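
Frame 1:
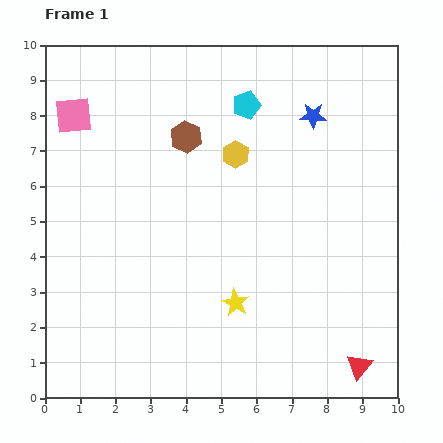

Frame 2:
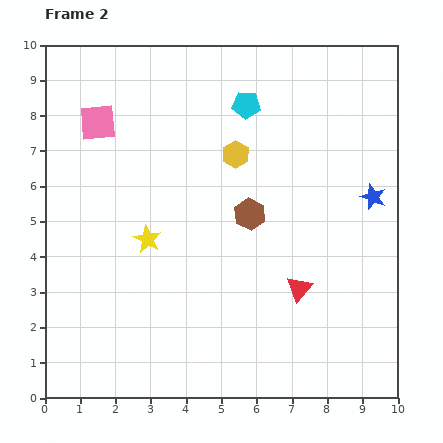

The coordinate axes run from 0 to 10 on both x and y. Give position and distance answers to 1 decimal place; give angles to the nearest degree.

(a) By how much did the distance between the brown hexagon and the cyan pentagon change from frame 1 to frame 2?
+1.2

Distance in frame 1: 1.9. Distance in frame 2: 3.1.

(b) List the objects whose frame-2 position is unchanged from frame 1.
the cyan pentagon, the yellow hexagon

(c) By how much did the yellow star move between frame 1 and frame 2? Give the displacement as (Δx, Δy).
(-2.5, 1.8)

The yellow star was at (5.4, 2.7) in frame 1 and (2.9, 4.5) in frame 2.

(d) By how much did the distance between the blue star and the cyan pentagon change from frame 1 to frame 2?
+2.5

Distance in frame 1: 1.9. Distance in frame 2: 4.4.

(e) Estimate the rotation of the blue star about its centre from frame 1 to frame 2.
20° clockwise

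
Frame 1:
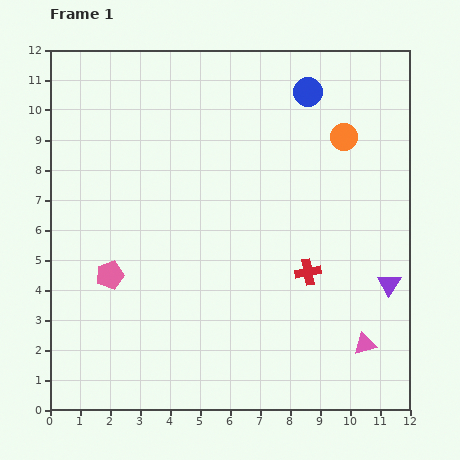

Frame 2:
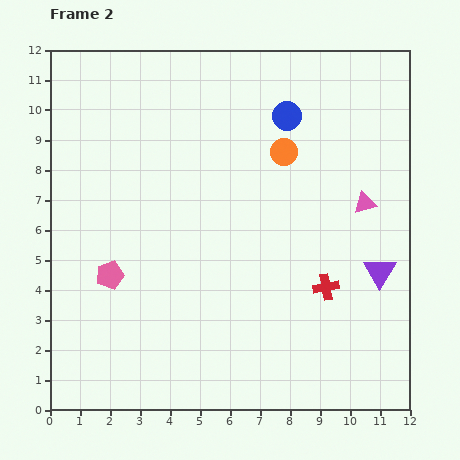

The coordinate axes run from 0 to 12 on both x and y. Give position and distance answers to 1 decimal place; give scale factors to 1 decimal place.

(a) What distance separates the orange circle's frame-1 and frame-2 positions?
2.1

The orange circle moved from (9.8, 9.1) to (7.8, 8.6), a distance of √(2.0² + 0.5²) ≈ 2.1.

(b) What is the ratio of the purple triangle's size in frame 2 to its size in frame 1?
1.4×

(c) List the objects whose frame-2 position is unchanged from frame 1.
the pink pentagon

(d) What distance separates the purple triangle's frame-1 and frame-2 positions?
0.5

The purple triangle moved from (11.3, 4.2) to (11.0, 4.6), a distance of √(0.3² + 0.4²) ≈ 0.5.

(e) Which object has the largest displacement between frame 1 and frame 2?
the pink triangle

(moved 4.7; next 2.1)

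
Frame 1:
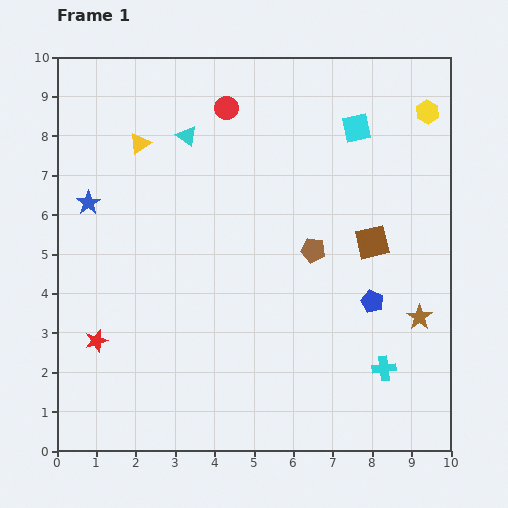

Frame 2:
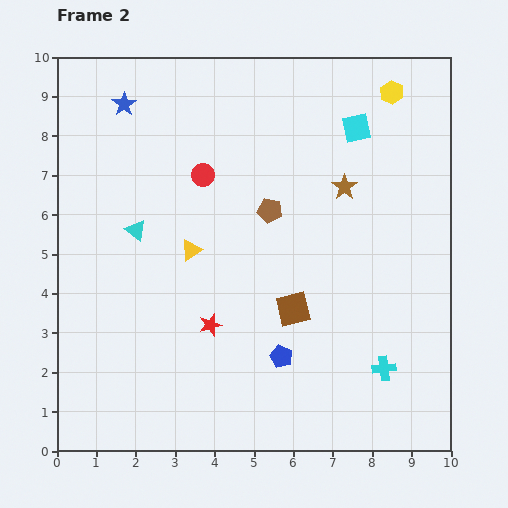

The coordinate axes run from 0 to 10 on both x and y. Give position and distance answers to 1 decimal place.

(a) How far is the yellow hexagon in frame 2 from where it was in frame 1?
1.0

The yellow hexagon moved from (9.4, 8.6) to (8.5, 9.1), a distance of √(0.9² + 0.5²) ≈ 1.0.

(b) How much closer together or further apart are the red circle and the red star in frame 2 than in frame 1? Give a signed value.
-3.0

Distance in frame 1: 6.8. Distance in frame 2: 3.8.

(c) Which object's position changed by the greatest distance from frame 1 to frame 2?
the brown star

(moved 3.8; next 3.0)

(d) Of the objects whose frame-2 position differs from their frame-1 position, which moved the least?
the yellow hexagon

(moved 1.0)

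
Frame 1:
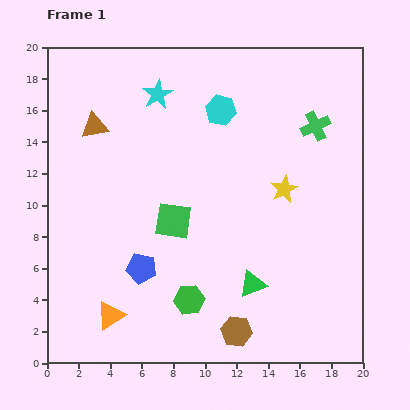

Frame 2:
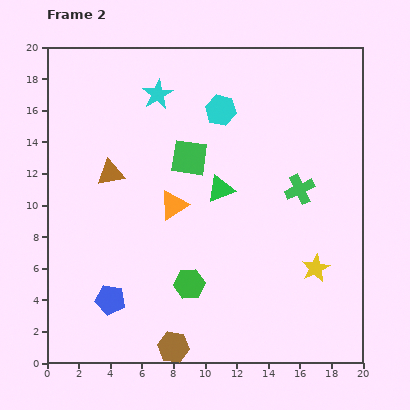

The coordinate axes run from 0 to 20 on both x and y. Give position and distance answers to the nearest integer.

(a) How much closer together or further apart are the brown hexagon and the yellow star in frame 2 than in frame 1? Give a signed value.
+1

Distance in frame 1: 9. Distance in frame 2: 10.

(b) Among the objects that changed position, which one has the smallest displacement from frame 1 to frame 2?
the green hexagon

(moved 1)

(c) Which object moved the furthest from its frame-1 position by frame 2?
the orange triangle

(moved 8; next 6)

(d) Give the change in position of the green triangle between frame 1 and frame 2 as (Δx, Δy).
(-2, 6)

The green triangle was at (13, 5) in frame 1 and (11, 11) in frame 2.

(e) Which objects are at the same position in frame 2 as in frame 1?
the cyan hexagon, the cyan star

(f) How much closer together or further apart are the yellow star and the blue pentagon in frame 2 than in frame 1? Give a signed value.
+3

Distance in frame 1: 10. Distance in frame 2: 13.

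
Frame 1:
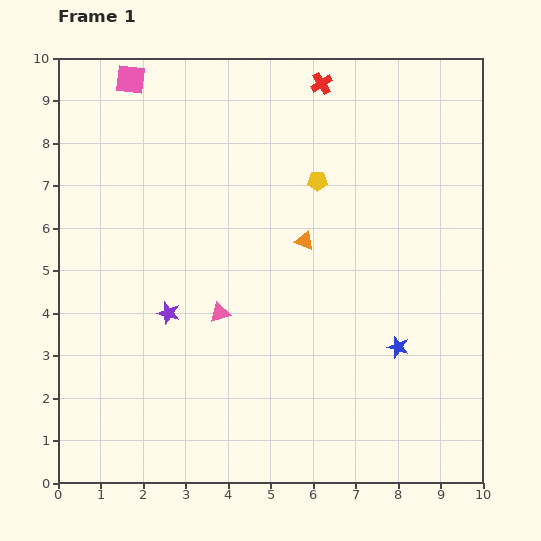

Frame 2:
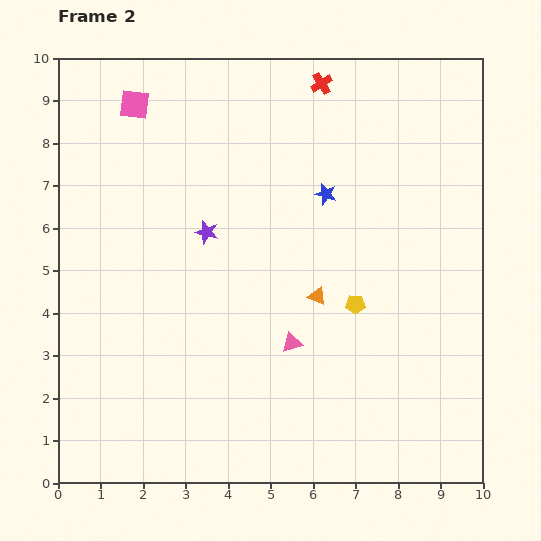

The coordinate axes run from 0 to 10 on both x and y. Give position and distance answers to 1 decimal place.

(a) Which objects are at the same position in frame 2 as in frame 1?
the red cross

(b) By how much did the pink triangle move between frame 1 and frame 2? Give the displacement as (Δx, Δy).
(1.7, -0.7)

The pink triangle was at (3.8, 4.0) in frame 1 and (5.5, 3.3) in frame 2.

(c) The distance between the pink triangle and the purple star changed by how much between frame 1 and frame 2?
+2.1

Distance in frame 1: 1.2. Distance in frame 2: 3.3.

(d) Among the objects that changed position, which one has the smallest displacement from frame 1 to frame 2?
the pink square

(moved 0.6)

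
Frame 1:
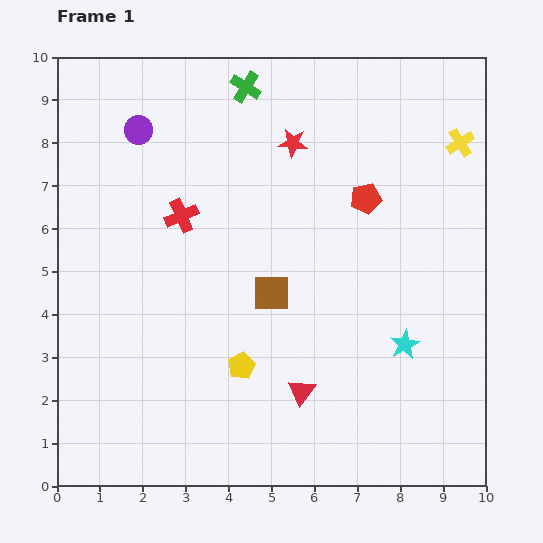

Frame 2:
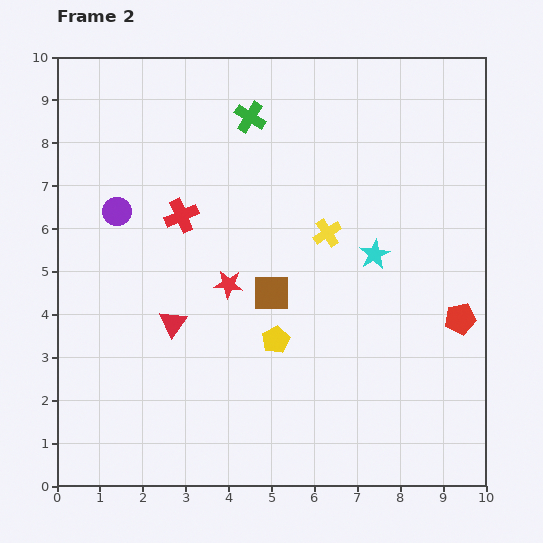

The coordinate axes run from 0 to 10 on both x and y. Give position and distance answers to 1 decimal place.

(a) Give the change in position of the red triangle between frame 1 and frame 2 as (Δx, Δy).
(-3.0, 1.6)

The red triangle was at (5.7, 2.2) in frame 1 and (2.7, 3.8) in frame 2.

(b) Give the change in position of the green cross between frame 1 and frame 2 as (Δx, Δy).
(0.1, -0.7)

The green cross was at (4.4, 9.3) in frame 1 and (4.5, 8.6) in frame 2.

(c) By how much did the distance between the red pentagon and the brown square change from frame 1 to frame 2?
+1.3

Distance in frame 1: 3.1. Distance in frame 2: 4.4.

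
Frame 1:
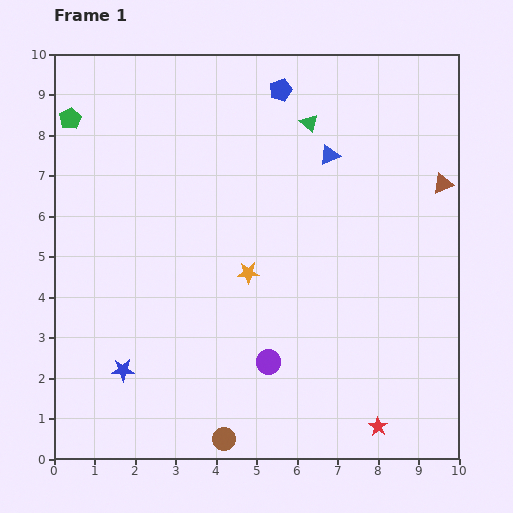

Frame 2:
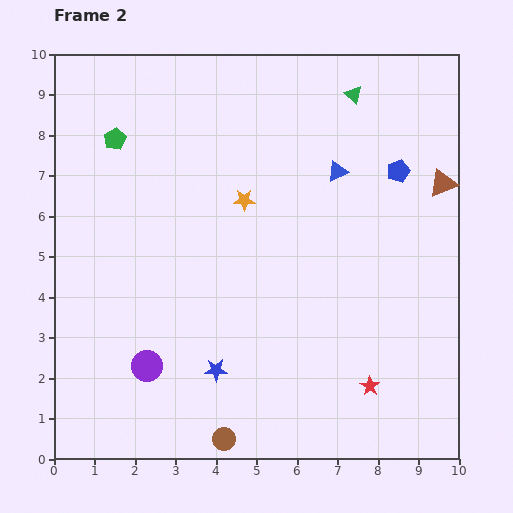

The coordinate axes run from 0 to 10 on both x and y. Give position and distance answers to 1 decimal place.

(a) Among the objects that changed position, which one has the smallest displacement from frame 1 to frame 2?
the blue triangle

(moved 0.4)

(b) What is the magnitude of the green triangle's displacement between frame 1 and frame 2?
1.3

The green triangle moved from (6.3, 8.3) to (7.4, 9.0), a distance of √(1.1² + 0.7²) ≈ 1.3.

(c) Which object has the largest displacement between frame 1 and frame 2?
the blue pentagon

(moved 3.5; next 3.0)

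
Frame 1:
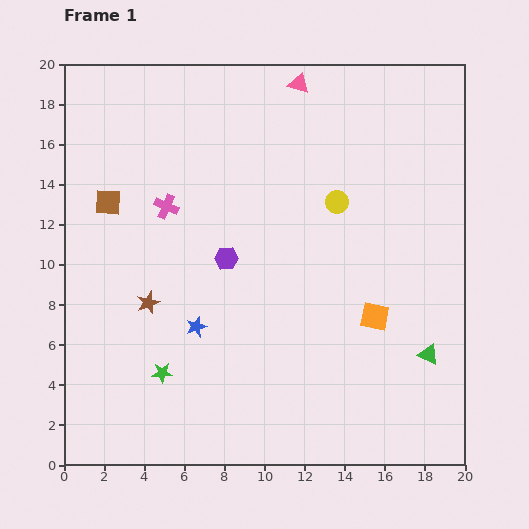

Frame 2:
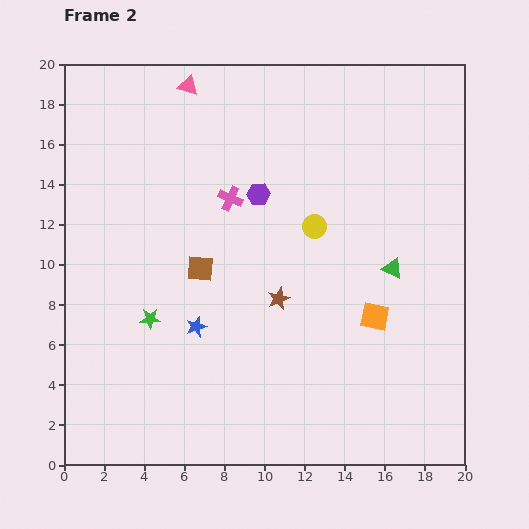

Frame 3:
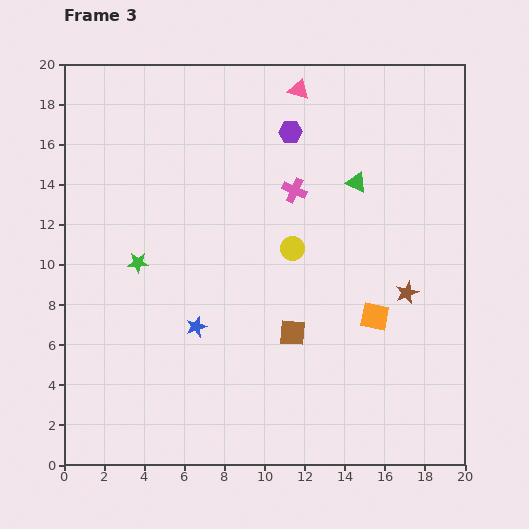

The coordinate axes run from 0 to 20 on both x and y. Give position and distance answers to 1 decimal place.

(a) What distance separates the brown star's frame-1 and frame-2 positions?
6.5

The brown star moved from (4.2, 8.1) to (10.7, 8.3), a distance of √(6.5² + 0.2²) ≈ 6.5.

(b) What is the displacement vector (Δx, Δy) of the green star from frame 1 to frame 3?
(-1.2, 5.5)

The green star was at (4.9, 4.6) in frame 1 and (3.7, 10.1) in frame 3.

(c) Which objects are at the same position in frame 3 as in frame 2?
the orange square, the blue star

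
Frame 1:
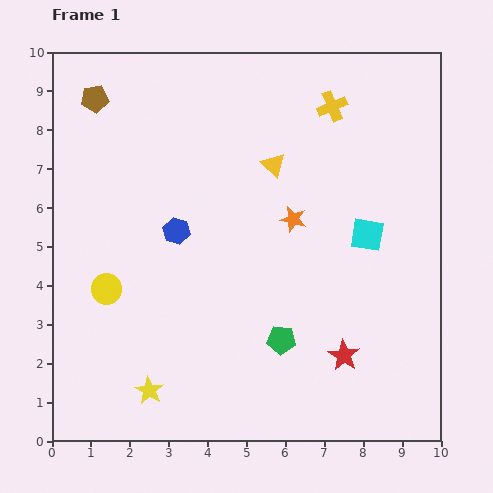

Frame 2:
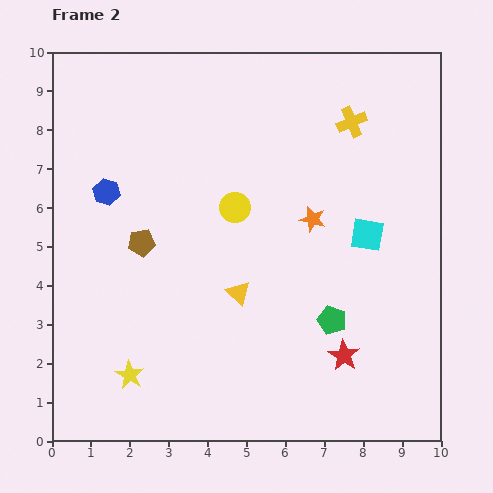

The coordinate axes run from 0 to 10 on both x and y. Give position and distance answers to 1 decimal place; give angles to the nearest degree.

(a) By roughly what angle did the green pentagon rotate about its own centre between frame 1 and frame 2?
16° clockwise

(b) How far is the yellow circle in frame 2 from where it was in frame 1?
3.9

The yellow circle moved from (1.4, 3.9) to (4.7, 6.0), a distance of √(3.3² + 2.1²) ≈ 3.9.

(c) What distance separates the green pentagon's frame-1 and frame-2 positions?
1.4

The green pentagon moved from (5.9, 2.6) to (7.2, 3.1), a distance of √(1.3² + 0.5²) ≈ 1.4.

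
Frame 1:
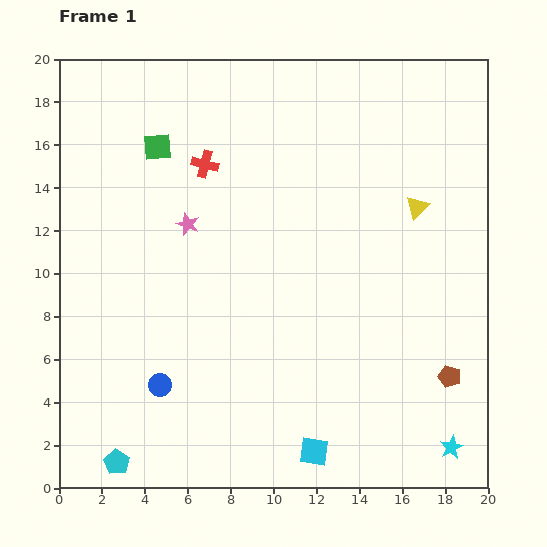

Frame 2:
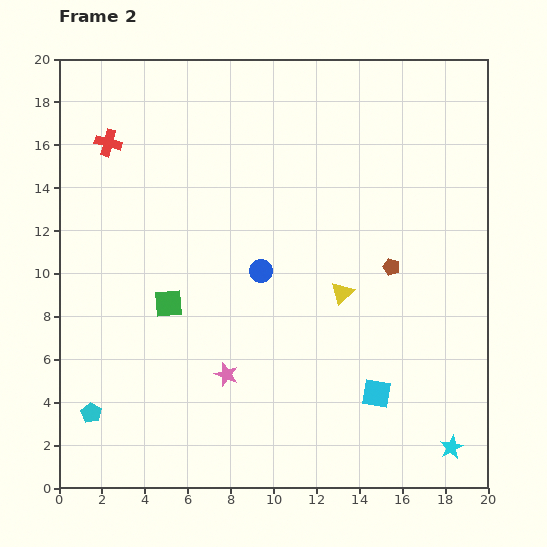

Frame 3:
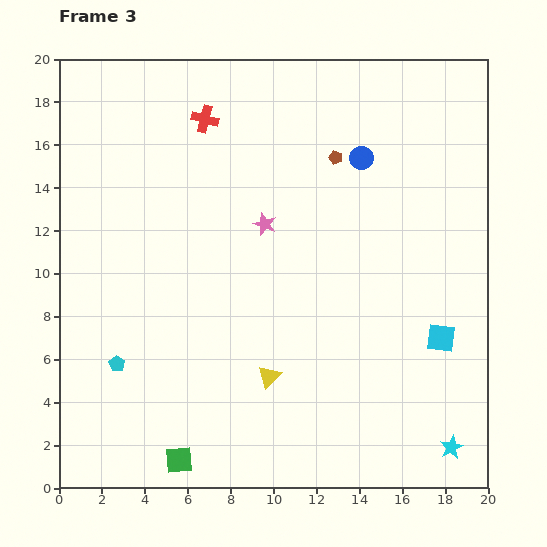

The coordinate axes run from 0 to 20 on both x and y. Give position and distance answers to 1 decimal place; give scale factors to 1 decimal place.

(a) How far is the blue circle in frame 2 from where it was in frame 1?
7.1

The blue circle moved from (4.7, 4.8) to (9.4, 10.1), a distance of √(4.7² + 5.3²) ≈ 7.1.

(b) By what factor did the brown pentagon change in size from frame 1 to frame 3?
0.6×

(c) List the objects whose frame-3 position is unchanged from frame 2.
the cyan star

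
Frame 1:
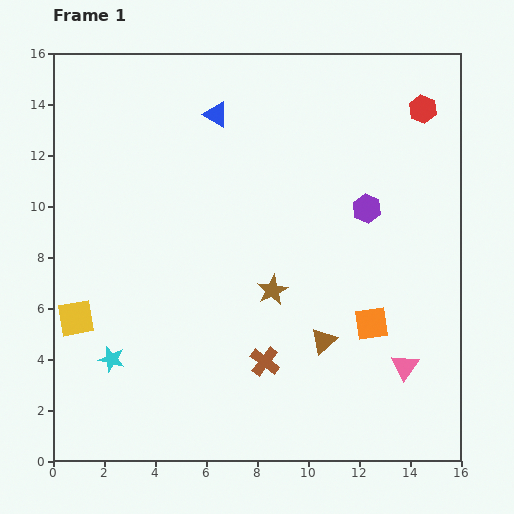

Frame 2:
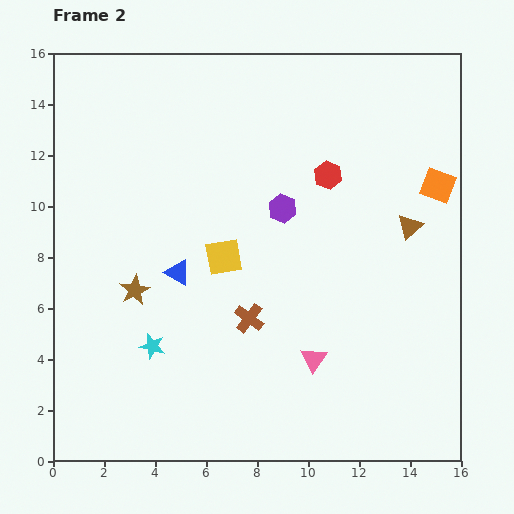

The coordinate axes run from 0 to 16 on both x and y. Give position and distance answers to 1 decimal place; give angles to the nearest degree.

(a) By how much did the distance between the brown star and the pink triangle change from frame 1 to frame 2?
+1.5

Distance in frame 1: 6.0. Distance in frame 2: 7.5.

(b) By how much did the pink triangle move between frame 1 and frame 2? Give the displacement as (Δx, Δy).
(-3.6, 0.3)

The pink triangle was at (13.8, 3.7) in frame 1 and (10.2, 4.0) in frame 2.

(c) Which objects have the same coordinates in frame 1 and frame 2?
none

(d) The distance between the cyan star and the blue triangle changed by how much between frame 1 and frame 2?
-7.3

Distance in frame 1: 10.4. Distance in frame 2: 3.1.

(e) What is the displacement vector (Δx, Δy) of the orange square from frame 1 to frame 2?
(2.6, 5.4)

The orange square was at (12.5, 5.4) in frame 1 and (15.1, 10.8) in frame 2.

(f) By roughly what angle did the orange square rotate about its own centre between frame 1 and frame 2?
30° clockwise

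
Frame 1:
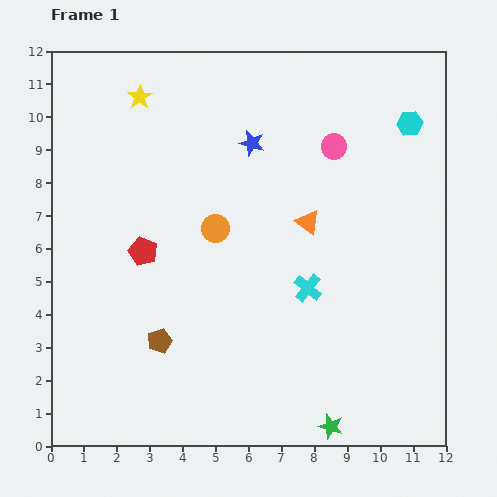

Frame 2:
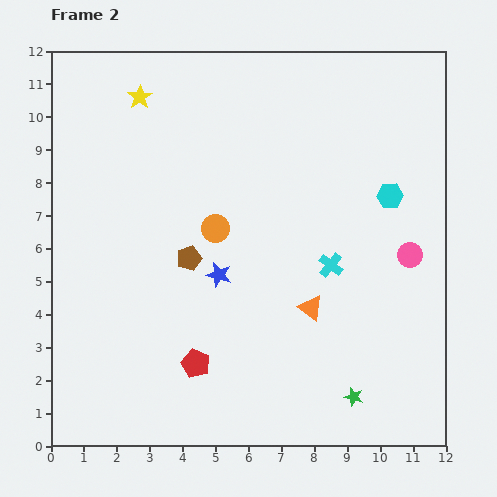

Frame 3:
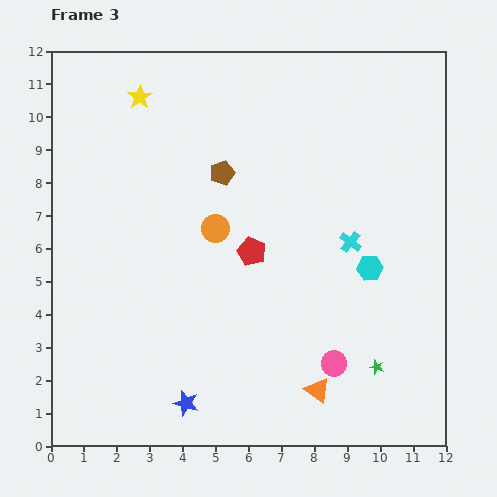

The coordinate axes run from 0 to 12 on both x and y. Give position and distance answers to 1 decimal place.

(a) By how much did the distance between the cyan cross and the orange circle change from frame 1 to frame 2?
+0.4

Distance in frame 1: 3.3. Distance in frame 2: 3.7.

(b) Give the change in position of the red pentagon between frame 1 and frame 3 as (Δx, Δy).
(3.3, 0.0)

The red pentagon was at (2.8, 5.9) in frame 1 and (6.1, 5.9) in frame 3.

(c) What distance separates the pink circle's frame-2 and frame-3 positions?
4.0

The pink circle moved from (10.9, 5.8) to (8.6, 2.5), a distance of √(2.3² + 3.3²) ≈ 4.0.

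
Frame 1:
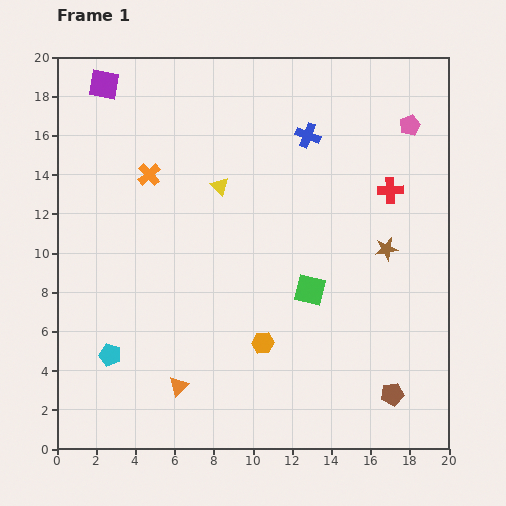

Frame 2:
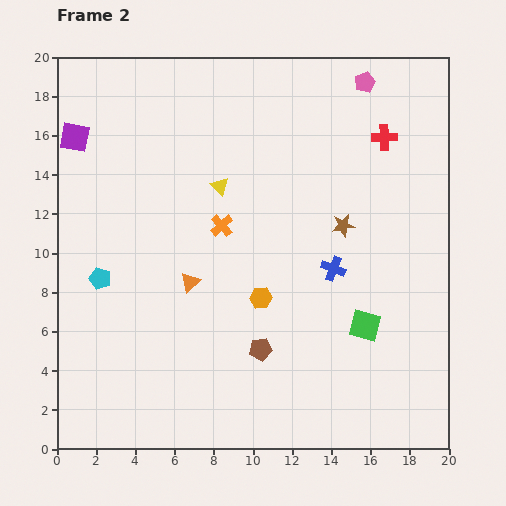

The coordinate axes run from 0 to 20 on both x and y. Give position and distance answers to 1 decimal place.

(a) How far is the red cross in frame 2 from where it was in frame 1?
2.7

The red cross moved from (17.0, 13.2) to (16.7, 15.9), a distance of √(0.3² + 2.7²) ≈ 2.7.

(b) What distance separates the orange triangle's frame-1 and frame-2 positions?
5.3

The orange triangle moved from (6.2, 3.2) to (6.8, 8.5), a distance of √(0.6² + 5.3²) ≈ 5.3.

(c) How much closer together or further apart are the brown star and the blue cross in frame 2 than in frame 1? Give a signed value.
-4.7

Distance in frame 1: 7.0. Distance in frame 2: 2.3.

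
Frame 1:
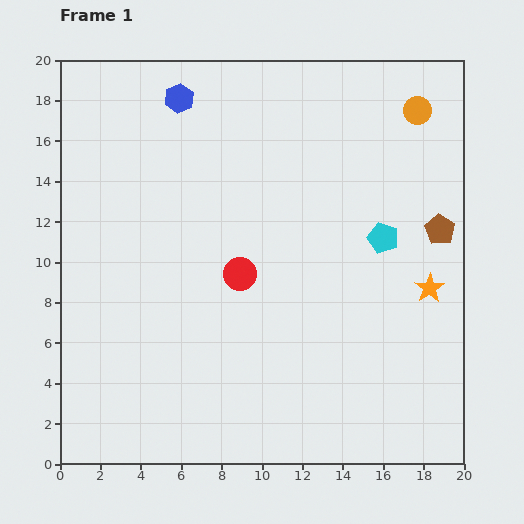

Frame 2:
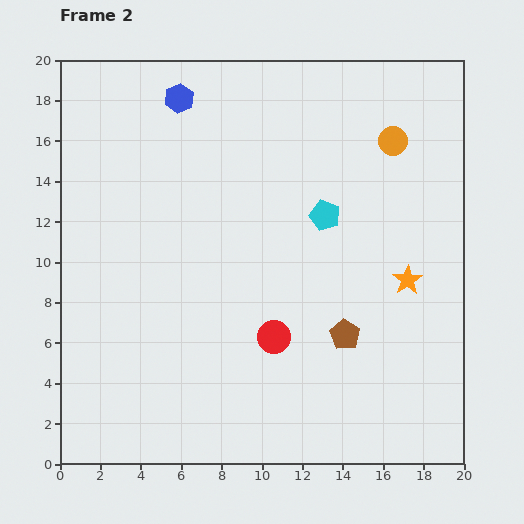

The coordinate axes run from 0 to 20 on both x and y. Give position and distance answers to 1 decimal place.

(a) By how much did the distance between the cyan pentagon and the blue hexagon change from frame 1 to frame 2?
-3.0

Distance in frame 1: 12.2. Distance in frame 2: 9.2.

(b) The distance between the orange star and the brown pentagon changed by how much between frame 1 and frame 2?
+1.2

Distance in frame 1: 2.9. Distance in frame 2: 4.1.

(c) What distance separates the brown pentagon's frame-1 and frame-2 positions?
7.0

The brown pentagon moved from (18.8, 11.6) to (14.1, 6.4), a distance of √(4.7² + 5.2²) ≈ 7.0.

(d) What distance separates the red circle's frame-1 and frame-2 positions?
3.5

The red circle moved from (8.9, 9.4) to (10.6, 6.3), a distance of √(1.7² + 3.1²) ≈ 3.5.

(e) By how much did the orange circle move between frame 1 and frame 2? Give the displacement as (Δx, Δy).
(-1.2, -1.5)

The orange circle was at (17.7, 17.5) in frame 1 and (16.5, 16.0) in frame 2.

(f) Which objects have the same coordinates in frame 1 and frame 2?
the blue hexagon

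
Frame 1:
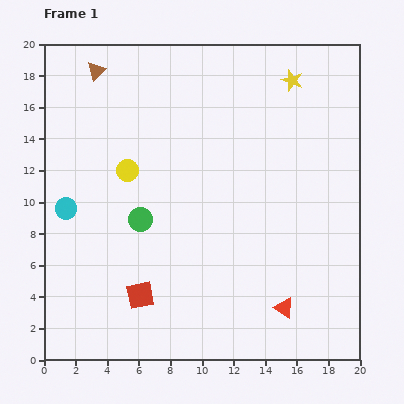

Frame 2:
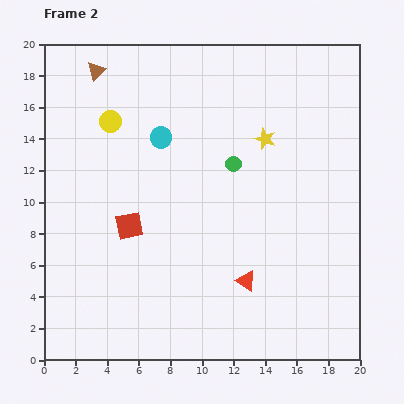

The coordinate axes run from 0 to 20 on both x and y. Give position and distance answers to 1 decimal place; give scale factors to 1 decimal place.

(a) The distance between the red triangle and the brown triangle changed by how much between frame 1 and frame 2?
-2.8

Distance in frame 1: 19.1. Distance in frame 2: 16.3.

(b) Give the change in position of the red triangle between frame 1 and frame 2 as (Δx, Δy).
(-2.4, 1.7)

The red triangle was at (15.2, 3.3) in frame 1 and (12.8, 5.0) in frame 2.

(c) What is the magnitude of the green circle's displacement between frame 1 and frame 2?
6.9

The green circle moved from (6.1, 8.9) to (12.0, 12.4), a distance of √(5.9² + 3.5²) ≈ 6.9.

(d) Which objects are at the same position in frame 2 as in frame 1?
the brown triangle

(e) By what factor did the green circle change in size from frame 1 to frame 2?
0.6×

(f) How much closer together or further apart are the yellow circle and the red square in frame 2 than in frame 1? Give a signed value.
-1.2

Distance in frame 1: 7.9. Distance in frame 2: 6.7.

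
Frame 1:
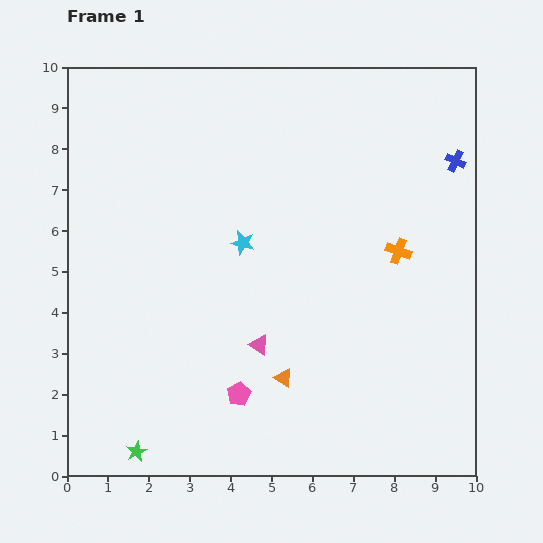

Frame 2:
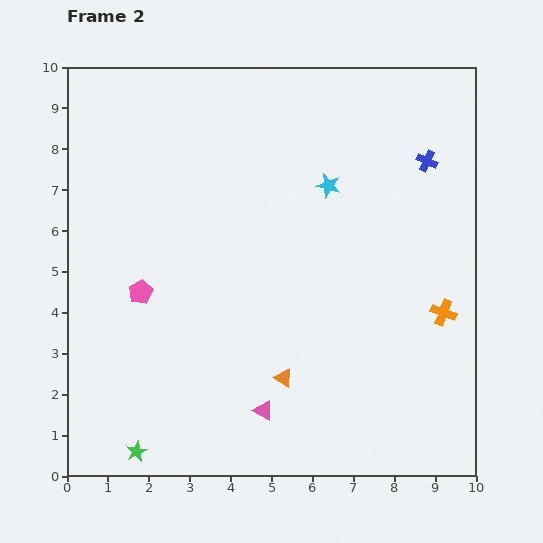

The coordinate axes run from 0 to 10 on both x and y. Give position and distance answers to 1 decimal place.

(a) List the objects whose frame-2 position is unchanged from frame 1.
the green star, the orange triangle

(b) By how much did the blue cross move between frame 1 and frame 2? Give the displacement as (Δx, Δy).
(-0.7, 0.0)

The blue cross was at (9.5, 7.7) in frame 1 and (8.8, 7.7) in frame 2.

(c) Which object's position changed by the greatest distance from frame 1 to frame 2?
the pink pentagon

(moved 3.5; next 2.5)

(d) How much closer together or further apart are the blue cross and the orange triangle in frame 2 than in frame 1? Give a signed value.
-0.4

Distance in frame 1: 6.8. Distance in frame 2: 6.4.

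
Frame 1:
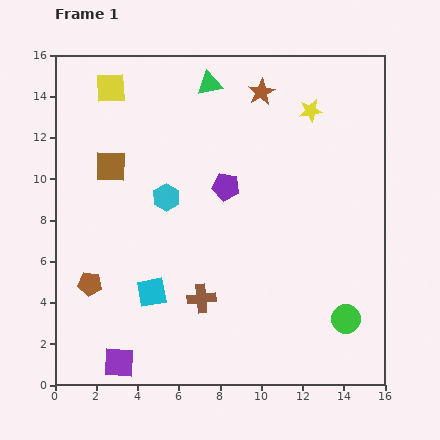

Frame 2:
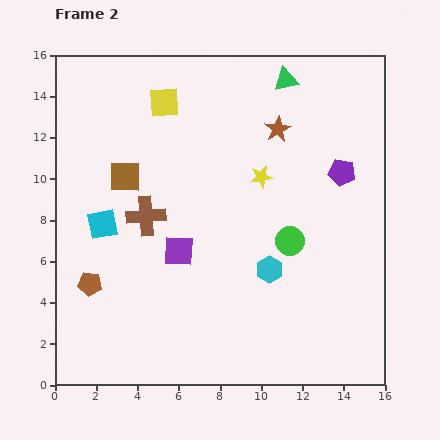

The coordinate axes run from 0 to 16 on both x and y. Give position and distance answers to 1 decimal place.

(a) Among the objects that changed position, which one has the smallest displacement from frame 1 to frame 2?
the brown square

(moved 0.9)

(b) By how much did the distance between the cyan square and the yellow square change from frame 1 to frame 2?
-3.5

Distance in frame 1: 10.1. Distance in frame 2: 6.6.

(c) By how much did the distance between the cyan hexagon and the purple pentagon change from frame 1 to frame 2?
+3.0

Distance in frame 1: 2.9. Distance in frame 2: 5.9.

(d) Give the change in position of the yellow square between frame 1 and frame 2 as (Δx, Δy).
(2.6, -0.7)

The yellow square was at (2.7, 14.4) in frame 1 and (5.3, 13.7) in frame 2.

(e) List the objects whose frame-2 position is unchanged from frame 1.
the brown pentagon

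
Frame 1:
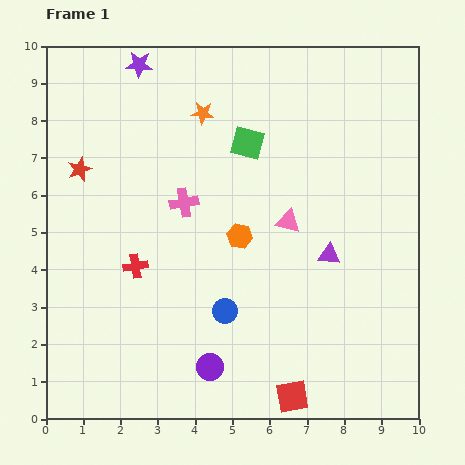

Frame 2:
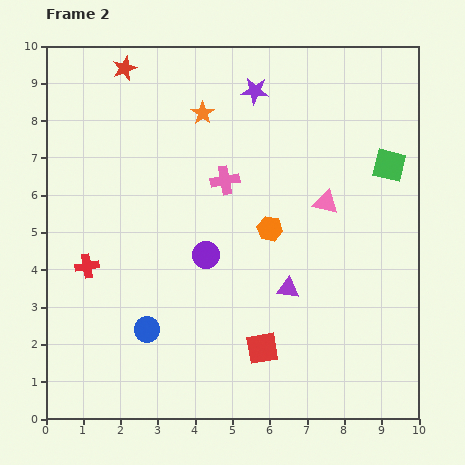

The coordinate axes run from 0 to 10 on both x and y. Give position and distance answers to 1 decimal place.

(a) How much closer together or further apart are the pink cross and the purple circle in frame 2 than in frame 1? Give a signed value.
-2.4

Distance in frame 1: 4.5. Distance in frame 2: 2.1.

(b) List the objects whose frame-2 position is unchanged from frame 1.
the orange star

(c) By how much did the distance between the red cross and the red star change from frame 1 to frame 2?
+2.4

Distance in frame 1: 3.0. Distance in frame 2: 5.4.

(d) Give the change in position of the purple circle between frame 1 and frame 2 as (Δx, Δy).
(-0.1, 3.0)

The purple circle was at (4.4, 1.4) in frame 1 and (4.3, 4.4) in frame 2.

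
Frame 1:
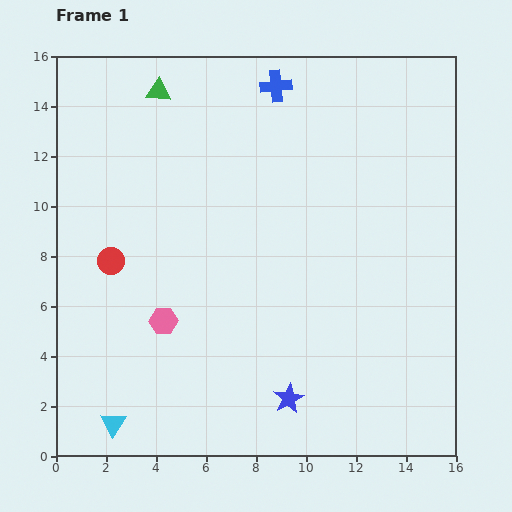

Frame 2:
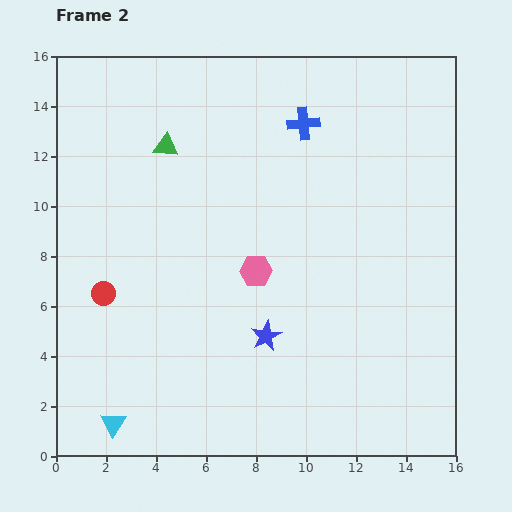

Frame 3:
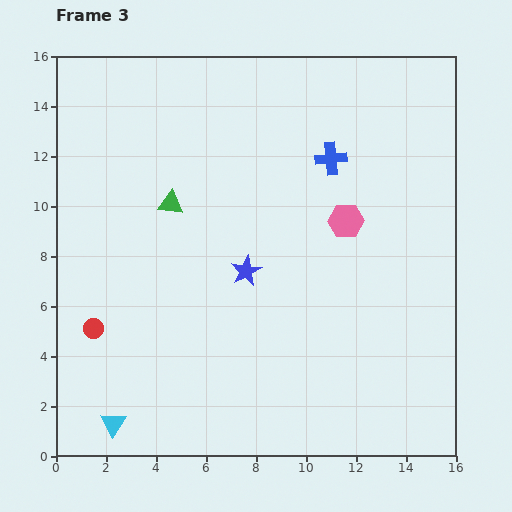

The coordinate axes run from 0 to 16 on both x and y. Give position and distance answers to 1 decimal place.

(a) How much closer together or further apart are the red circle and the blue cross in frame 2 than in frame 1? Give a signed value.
+0.9

Distance in frame 1: 9.6. Distance in frame 2: 10.5.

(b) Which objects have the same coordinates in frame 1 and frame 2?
the cyan triangle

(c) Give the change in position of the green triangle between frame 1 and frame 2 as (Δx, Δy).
(0.3, -2.2)

The green triangle was at (4.1, 14.6) in frame 1 and (4.4, 12.4) in frame 2.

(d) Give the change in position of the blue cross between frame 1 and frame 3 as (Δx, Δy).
(2.2, -2.9)

The blue cross was at (8.8, 14.8) in frame 1 and (11.0, 11.9) in frame 3.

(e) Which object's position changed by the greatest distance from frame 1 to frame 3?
the pink hexagon

(moved 8.3; next 5.4)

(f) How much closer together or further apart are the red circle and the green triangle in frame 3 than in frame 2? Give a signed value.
-0.5

Distance in frame 2: 6.4. Distance in frame 3: 5.9.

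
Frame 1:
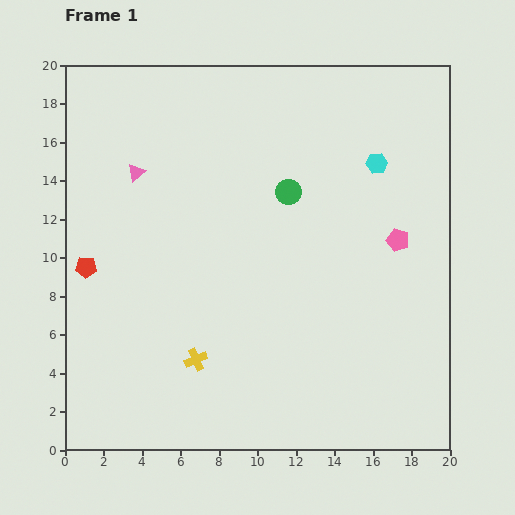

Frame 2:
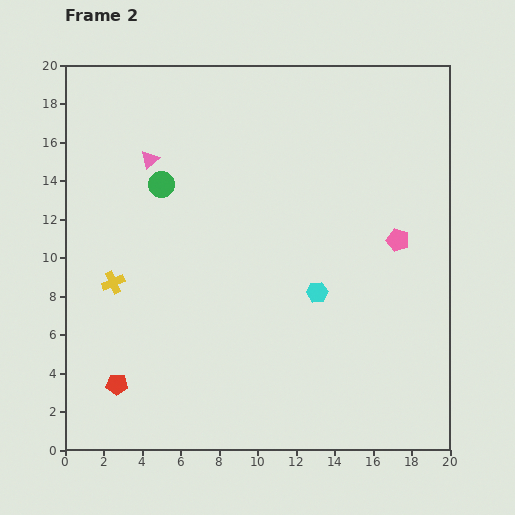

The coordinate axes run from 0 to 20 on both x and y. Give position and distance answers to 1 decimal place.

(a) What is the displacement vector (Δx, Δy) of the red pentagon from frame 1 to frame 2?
(1.6, -6.1)

The red pentagon was at (1.1, 9.5) in frame 1 and (2.7, 3.4) in frame 2.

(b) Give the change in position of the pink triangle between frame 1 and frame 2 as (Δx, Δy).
(0.7, 0.7)

The pink triangle was at (3.7, 14.4) in frame 1 and (4.4, 15.1) in frame 2.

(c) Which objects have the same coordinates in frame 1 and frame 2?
the pink pentagon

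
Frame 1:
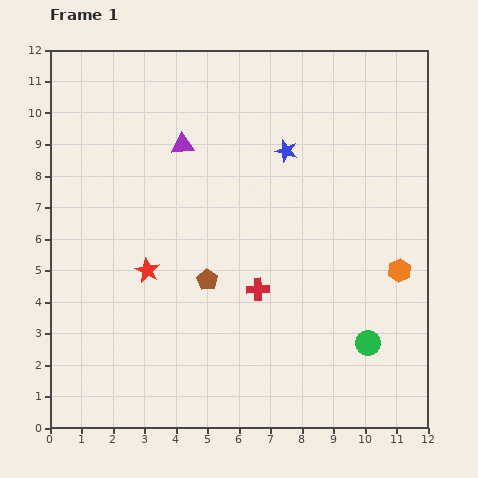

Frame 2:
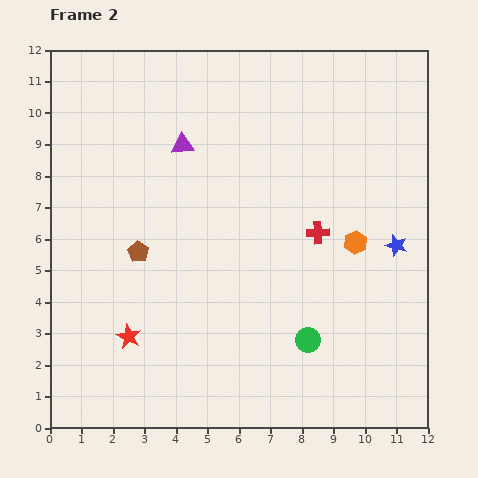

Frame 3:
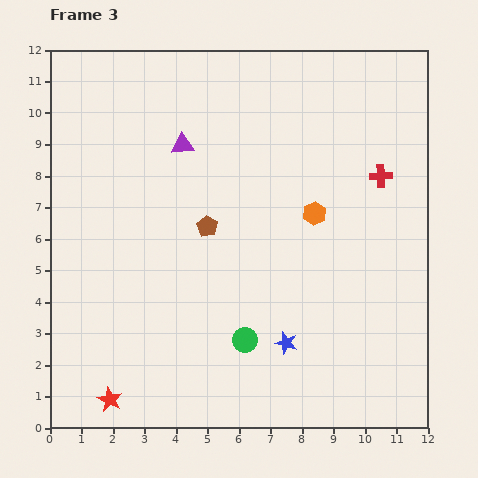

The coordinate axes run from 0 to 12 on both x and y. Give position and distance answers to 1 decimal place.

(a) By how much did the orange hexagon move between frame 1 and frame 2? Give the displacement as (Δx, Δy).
(-1.4, 0.9)

The orange hexagon was at (11.1, 5.0) in frame 1 and (9.7, 5.9) in frame 2.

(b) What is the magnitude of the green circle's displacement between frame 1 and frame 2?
1.9

The green circle moved from (10.1, 2.7) to (8.2, 2.8), a distance of √(1.9² + 0.1²) ≈ 1.9.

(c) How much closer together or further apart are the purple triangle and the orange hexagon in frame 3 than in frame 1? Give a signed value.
-3.3

Distance in frame 1: 8.0. Distance in frame 3: 4.7.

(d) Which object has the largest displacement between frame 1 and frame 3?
the blue star

(moved 6.1; next 5.3)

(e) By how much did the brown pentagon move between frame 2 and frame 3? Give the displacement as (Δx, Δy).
(2.2, 0.8)

The brown pentagon was at (2.8, 5.6) in frame 2 and (5.0, 6.4) in frame 3.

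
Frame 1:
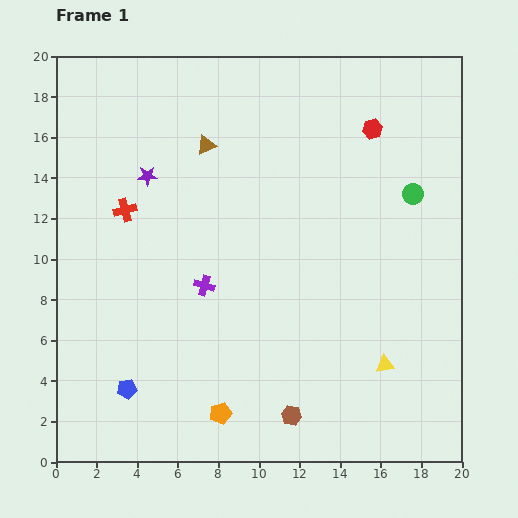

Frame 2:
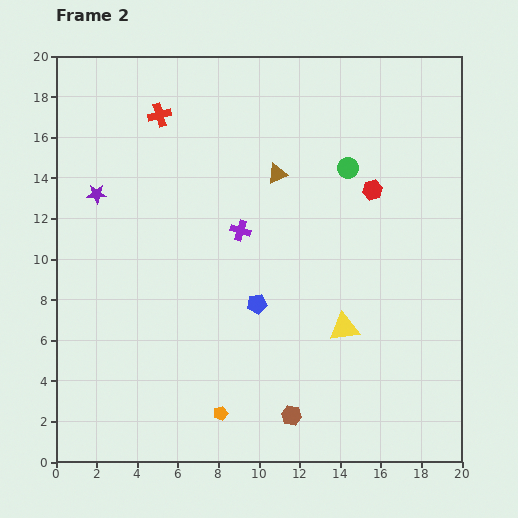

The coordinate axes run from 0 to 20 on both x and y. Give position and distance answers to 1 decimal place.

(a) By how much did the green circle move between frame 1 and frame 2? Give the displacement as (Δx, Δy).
(-3.2, 1.3)

The green circle was at (17.6, 13.2) in frame 1 and (14.4, 14.5) in frame 2.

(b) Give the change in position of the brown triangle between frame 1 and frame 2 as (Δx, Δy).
(3.5, -1.4)

The brown triangle was at (7.4, 15.6) in frame 1 and (10.9, 14.2) in frame 2.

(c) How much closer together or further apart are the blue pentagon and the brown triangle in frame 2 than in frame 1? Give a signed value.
-6.1

Distance in frame 1: 12.6. Distance in frame 2: 6.5.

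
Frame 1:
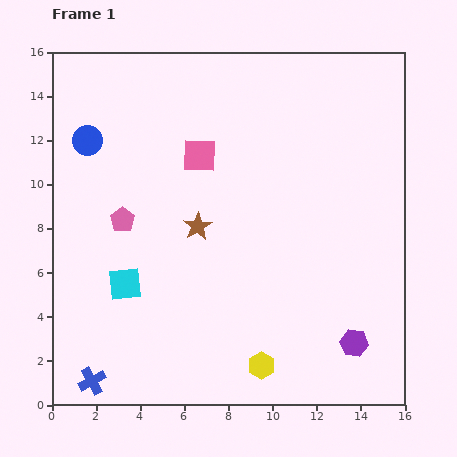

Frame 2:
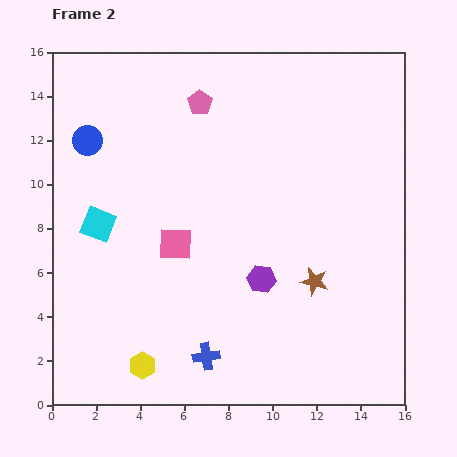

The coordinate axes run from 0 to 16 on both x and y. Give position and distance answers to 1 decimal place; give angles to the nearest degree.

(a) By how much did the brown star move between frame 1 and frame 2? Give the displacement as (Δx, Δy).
(5.3, -2.5)

The brown star was at (6.6, 8.1) in frame 1 and (11.9, 5.6) in frame 2.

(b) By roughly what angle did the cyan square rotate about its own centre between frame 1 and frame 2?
28° clockwise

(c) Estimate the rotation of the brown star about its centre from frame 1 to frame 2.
29° counter-clockwise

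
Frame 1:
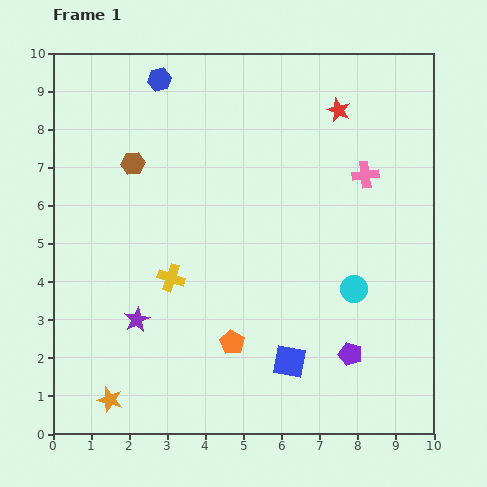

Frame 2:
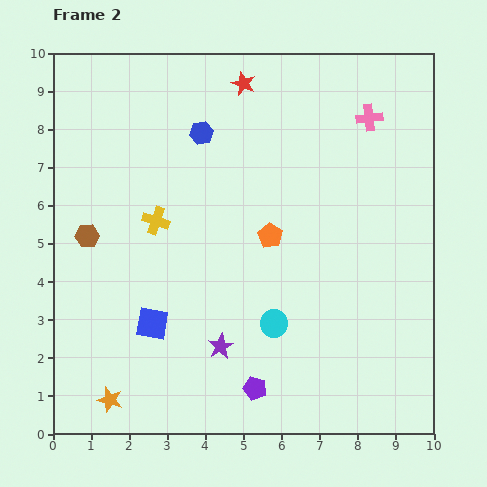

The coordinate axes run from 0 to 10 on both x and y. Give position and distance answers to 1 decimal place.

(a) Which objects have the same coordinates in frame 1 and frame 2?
the orange star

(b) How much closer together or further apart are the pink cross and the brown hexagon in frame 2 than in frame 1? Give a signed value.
+1.9

Distance in frame 1: 6.1. Distance in frame 2: 8.0.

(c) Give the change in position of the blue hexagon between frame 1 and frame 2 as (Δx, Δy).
(1.1, -1.4)

The blue hexagon was at (2.8, 9.3) in frame 1 and (3.9, 7.9) in frame 2.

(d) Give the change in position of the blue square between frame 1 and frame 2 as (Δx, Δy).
(-3.6, 1.0)

The blue square was at (6.2, 1.9) in frame 1 and (2.6, 2.9) in frame 2.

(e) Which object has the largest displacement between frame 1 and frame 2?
the blue square

(moved 3.7; next 3.0)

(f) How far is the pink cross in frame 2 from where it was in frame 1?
1.5

The pink cross moved from (8.2, 6.8) to (8.3, 8.3), a distance of √(0.1² + 1.5²) ≈ 1.5.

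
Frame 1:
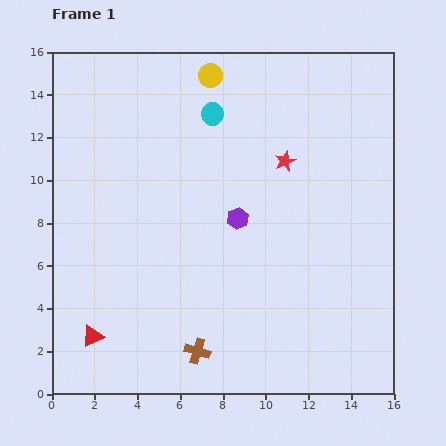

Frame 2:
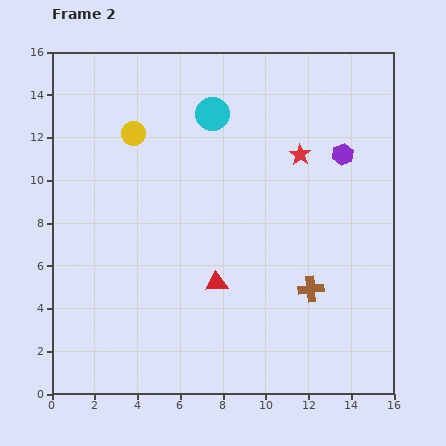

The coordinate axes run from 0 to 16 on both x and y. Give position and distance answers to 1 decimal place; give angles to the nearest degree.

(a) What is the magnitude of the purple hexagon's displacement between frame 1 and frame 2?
5.7

The purple hexagon moved from (8.7, 8.2) to (13.6, 11.2), a distance of √(4.9² + 3.0²) ≈ 5.7.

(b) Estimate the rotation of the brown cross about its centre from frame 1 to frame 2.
23° counter-clockwise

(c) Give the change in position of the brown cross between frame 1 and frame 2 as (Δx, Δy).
(5.3, 2.9)

The brown cross was at (6.8, 2.0) in frame 1 and (12.1, 4.9) in frame 2.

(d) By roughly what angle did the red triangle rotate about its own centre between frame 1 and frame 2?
23° clockwise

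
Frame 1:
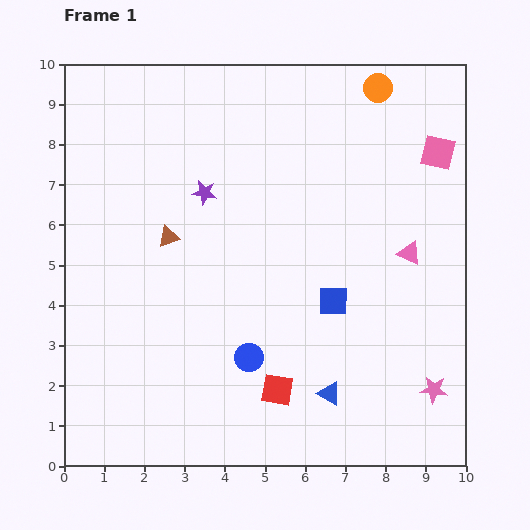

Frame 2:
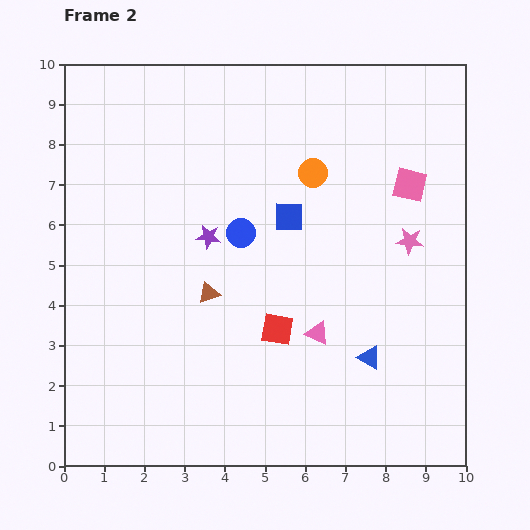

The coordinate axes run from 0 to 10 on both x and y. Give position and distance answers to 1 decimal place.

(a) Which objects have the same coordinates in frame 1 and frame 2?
none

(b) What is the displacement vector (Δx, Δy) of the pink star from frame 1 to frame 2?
(-0.6, 3.7)

The pink star was at (9.2, 1.9) in frame 1 and (8.6, 5.6) in frame 2.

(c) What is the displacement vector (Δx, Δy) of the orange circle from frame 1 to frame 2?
(-1.6, -2.1)

The orange circle was at (7.8, 9.4) in frame 1 and (6.2, 7.3) in frame 2.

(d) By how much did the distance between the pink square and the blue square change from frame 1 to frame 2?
-1.4

Distance in frame 1: 4.5. Distance in frame 2: 3.1.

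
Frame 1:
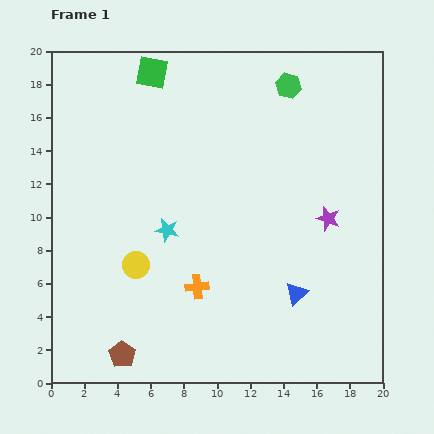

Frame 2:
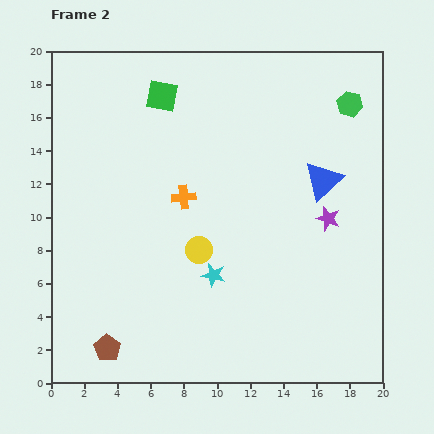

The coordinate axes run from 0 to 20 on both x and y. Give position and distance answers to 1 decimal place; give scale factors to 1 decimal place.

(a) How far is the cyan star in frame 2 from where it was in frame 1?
3.9

The cyan star moved from (7.0, 9.2) to (9.8, 6.5), a distance of √(2.8² + 2.7²) ≈ 3.9.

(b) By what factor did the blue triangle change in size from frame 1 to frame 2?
1.7×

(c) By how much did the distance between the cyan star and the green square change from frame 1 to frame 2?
+1.7

Distance in frame 1: 9.5. Distance in frame 2: 11.2.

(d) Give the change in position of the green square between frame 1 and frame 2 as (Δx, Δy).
(0.6, -1.4)

The green square was at (6.1, 18.7) in frame 1 and (6.7, 17.3) in frame 2.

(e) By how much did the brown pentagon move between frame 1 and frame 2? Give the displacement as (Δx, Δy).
(-0.9, 0.4)

The brown pentagon was at (4.3, 1.7) in frame 1 and (3.4, 2.1) in frame 2.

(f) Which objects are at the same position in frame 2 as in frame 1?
the purple star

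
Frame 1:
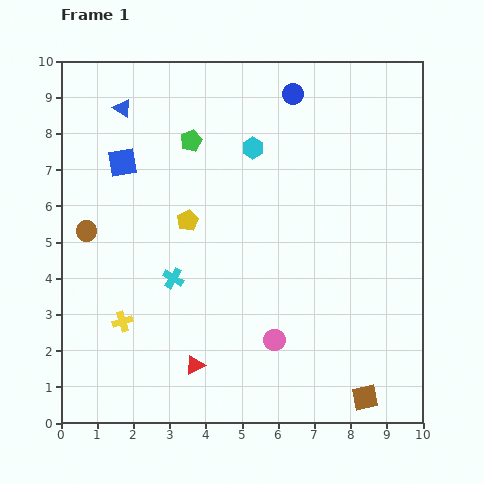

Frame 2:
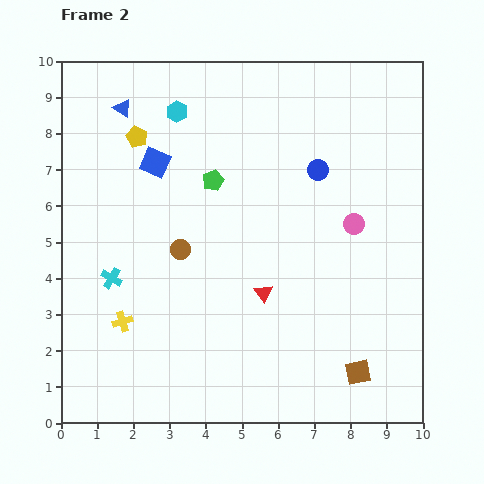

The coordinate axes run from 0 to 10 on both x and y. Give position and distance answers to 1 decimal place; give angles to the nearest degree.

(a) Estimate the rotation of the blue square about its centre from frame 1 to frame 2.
33° clockwise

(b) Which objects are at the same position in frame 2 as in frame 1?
the yellow cross, the blue triangle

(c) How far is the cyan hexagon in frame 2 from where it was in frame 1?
2.3

The cyan hexagon moved from (5.3, 7.6) to (3.2, 8.6), a distance of √(2.1² + 1.0²) ≈ 2.3.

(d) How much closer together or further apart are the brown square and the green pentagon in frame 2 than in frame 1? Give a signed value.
-2.0

Distance in frame 1: 8.6. Distance in frame 2: 6.6.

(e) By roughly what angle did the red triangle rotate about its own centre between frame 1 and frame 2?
40° counter-clockwise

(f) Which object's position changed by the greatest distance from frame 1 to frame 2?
the pink circle

(moved 3.9; next 2.8)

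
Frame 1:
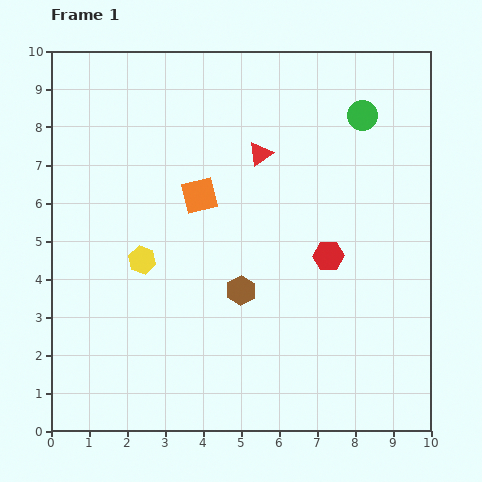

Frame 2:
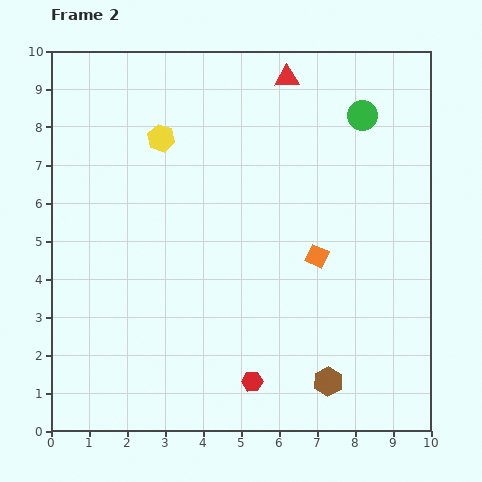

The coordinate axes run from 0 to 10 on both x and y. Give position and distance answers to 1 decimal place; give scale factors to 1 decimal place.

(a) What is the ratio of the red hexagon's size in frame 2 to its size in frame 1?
0.7×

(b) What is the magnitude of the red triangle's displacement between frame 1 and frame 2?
2.1

The red triangle moved from (5.5, 7.3) to (6.2, 9.3), a distance of √(0.7² + 2.0²) ≈ 2.1.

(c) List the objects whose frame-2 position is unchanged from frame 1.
the green circle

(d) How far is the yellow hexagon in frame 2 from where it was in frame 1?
3.2

The yellow hexagon moved from (2.4, 4.5) to (2.9, 7.7), a distance of √(0.5² + 3.2²) ≈ 3.2.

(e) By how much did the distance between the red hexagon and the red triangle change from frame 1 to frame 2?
+4.9

Distance in frame 1: 3.2. Distance in frame 2: 8.1.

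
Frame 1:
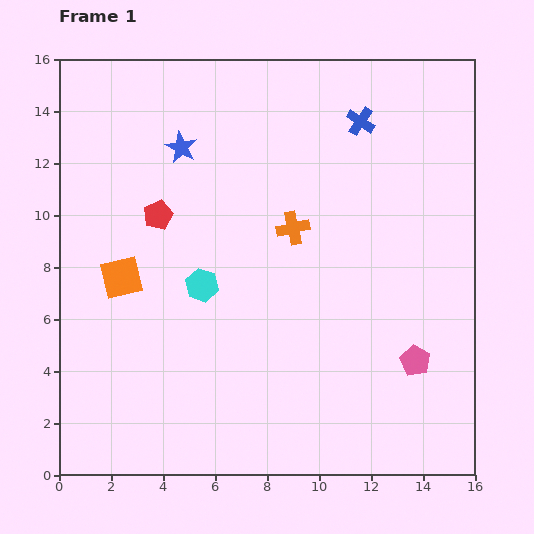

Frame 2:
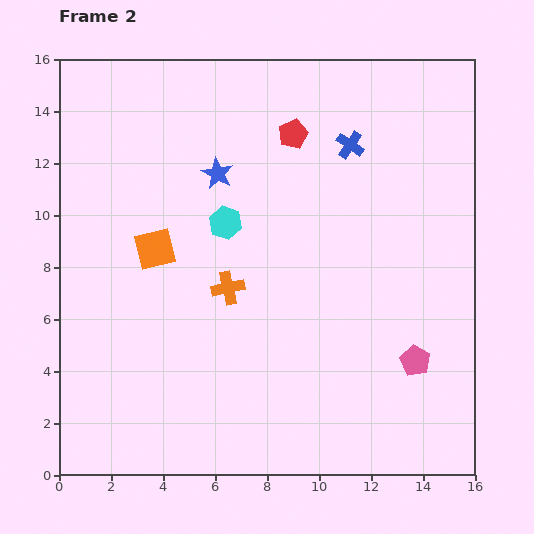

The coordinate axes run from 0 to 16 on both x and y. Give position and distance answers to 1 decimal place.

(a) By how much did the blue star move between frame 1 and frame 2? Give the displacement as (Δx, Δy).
(1.4, -1.0)

The blue star was at (4.7, 12.6) in frame 1 and (6.1, 11.6) in frame 2.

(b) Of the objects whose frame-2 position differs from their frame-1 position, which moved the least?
the blue cross

(moved 1.0)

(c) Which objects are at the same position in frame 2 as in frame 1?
the pink pentagon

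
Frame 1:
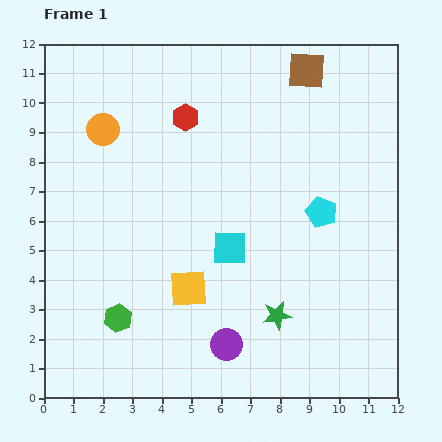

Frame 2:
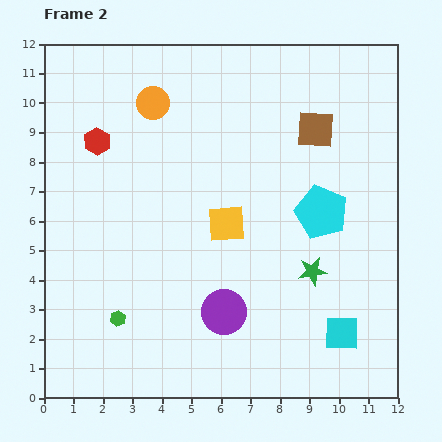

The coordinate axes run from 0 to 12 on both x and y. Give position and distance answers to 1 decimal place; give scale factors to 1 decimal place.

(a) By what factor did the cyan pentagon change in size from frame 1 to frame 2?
1.7×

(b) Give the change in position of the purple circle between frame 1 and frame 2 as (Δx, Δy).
(-0.1, 1.1)

The purple circle was at (6.2, 1.8) in frame 1 and (6.1, 2.9) in frame 2.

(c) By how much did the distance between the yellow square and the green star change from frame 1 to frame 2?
+0.2

Distance in frame 1: 3.1. Distance in frame 2: 3.3.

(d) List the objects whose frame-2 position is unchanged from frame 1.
the cyan pentagon, the green hexagon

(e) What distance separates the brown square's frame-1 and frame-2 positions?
2.0

The brown square moved from (8.9, 11.1) to (9.2, 9.1), a distance of √(0.3² + 2.0²) ≈ 2.0.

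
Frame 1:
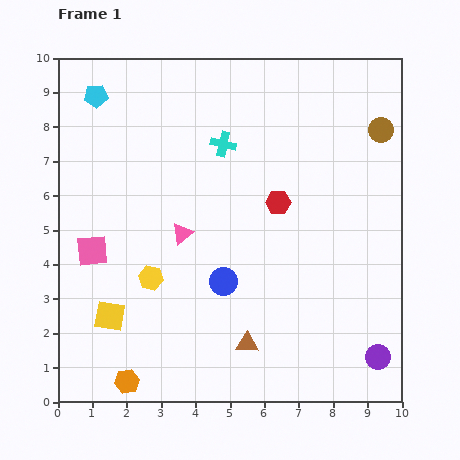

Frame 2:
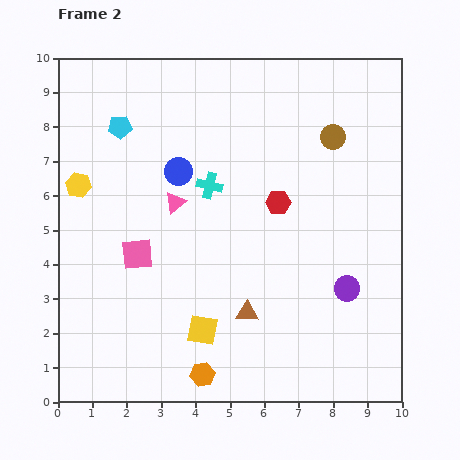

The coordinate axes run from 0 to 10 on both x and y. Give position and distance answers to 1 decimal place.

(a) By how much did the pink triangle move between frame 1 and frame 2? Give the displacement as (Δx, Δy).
(-0.2, 0.9)

The pink triangle was at (3.6, 4.9) in frame 1 and (3.4, 5.8) in frame 2.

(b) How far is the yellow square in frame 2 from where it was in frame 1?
2.7

The yellow square moved from (1.5, 2.5) to (4.2, 2.1), a distance of √(2.7² + 0.4²) ≈ 2.7.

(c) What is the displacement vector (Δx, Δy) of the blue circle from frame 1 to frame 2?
(-1.3, 3.2)

The blue circle was at (4.8, 3.5) in frame 1 and (3.5, 6.7) in frame 2.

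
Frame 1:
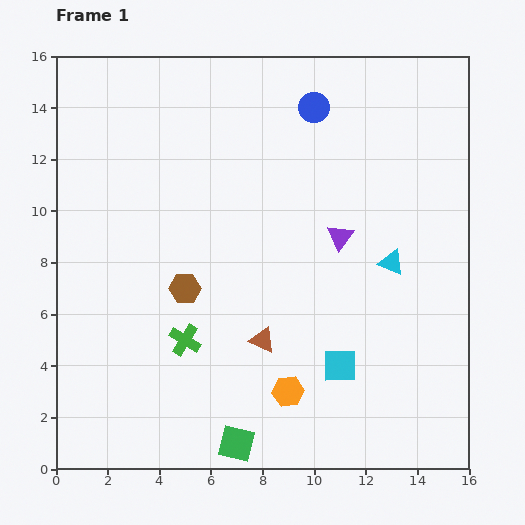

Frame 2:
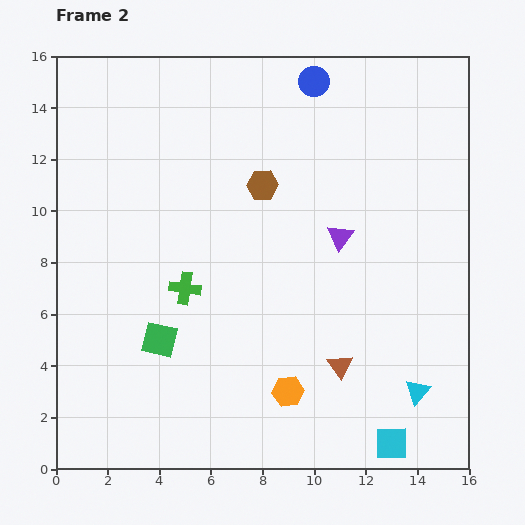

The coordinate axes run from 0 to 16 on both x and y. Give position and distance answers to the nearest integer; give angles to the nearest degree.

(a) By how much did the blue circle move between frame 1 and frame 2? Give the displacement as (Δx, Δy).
(0, 1)

The blue circle was at (10, 14) in frame 1 and (10, 15) in frame 2.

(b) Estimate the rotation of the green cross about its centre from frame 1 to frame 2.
24° counter-clockwise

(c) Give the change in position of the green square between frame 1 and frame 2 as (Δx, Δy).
(-3, 4)

The green square was at (7, 1) in frame 1 and (4, 5) in frame 2.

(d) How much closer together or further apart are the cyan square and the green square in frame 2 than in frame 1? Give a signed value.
+5

Distance in frame 1: 5. Distance in frame 2: 10.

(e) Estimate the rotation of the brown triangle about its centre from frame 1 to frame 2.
31° clockwise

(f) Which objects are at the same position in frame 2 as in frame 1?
the orange hexagon, the purple triangle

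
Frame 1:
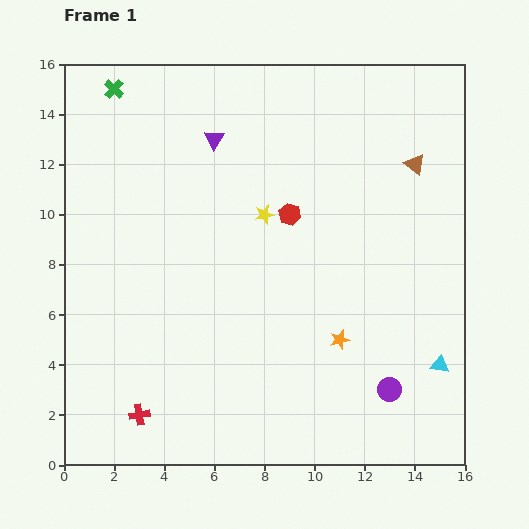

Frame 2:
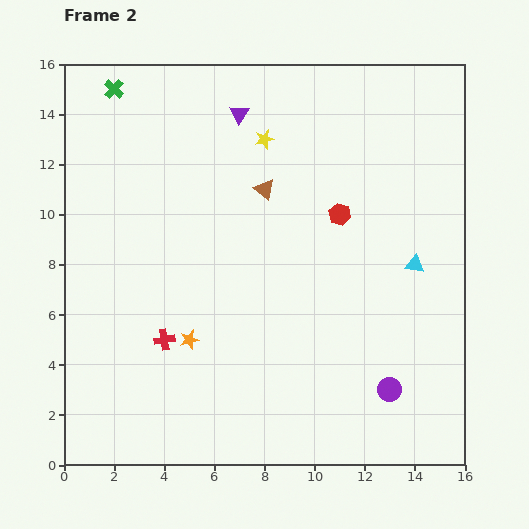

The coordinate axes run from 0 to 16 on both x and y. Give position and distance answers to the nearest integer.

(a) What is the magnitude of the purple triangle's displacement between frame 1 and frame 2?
1

The purple triangle moved from (6, 13) to (7, 14), a distance of √(1² + 1²) ≈ 1.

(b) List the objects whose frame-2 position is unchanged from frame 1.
the green cross, the purple circle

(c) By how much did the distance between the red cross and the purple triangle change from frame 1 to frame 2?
-2

Distance in frame 1: 11. Distance in frame 2: 9.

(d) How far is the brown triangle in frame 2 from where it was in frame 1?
6

The brown triangle moved from (14, 12) to (8, 11), a distance of √(6² + 1²) ≈ 6.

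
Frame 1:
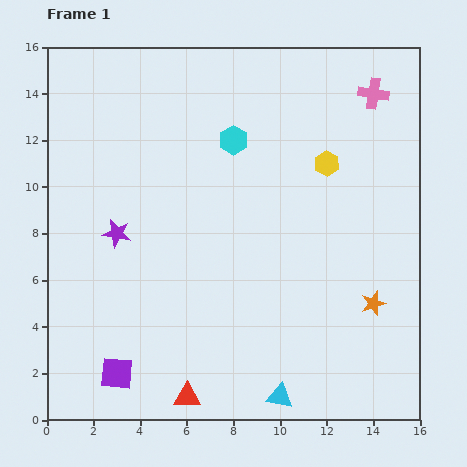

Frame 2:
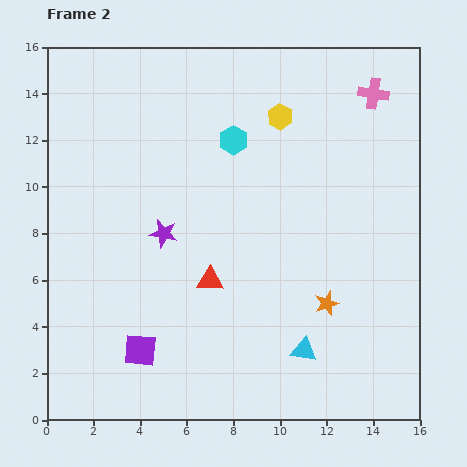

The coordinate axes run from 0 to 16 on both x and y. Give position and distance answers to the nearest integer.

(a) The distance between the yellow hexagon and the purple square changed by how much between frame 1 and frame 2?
-1

Distance in frame 1: 13. Distance in frame 2: 12.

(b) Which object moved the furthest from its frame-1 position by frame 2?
the red triangle

(moved 5; next 3)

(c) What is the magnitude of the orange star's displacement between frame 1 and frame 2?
2

The orange star moved from (14, 5) to (12, 5), a distance of √(2² + 0²) ≈ 2.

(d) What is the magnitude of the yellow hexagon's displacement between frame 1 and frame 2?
3

The yellow hexagon moved from (12, 11) to (10, 13), a distance of √(2² + 2²) ≈ 3.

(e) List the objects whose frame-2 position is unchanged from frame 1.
the pink cross, the cyan hexagon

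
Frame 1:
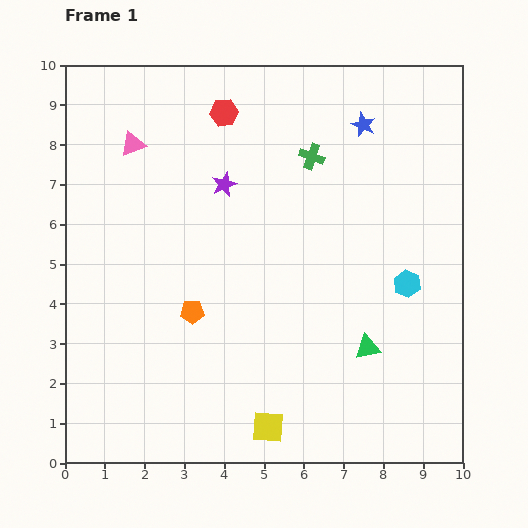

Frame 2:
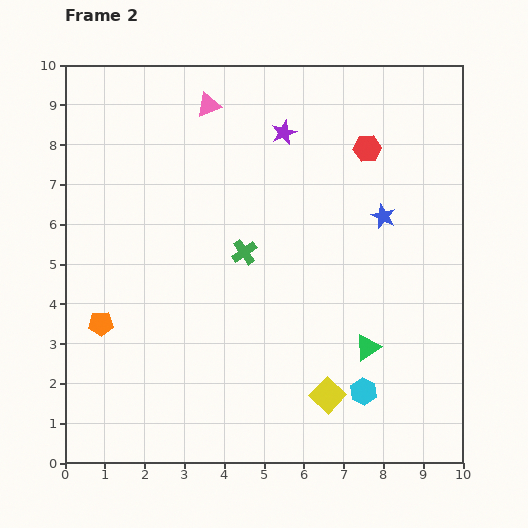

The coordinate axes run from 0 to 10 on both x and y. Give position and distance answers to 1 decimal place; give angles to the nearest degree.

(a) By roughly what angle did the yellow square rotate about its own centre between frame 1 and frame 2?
40° clockwise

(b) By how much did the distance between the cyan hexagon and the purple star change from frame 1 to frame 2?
+1.6

Distance in frame 1: 5.2. Distance in frame 2: 6.8.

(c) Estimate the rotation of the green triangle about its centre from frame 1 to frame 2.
22° counter-clockwise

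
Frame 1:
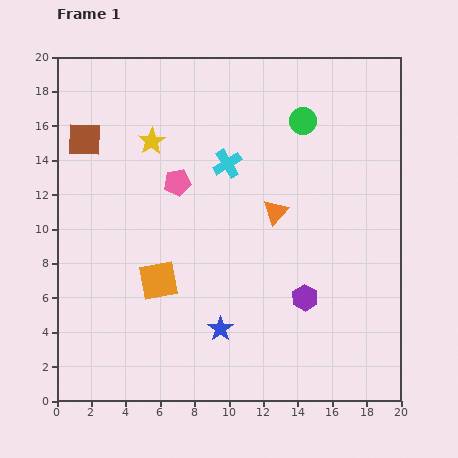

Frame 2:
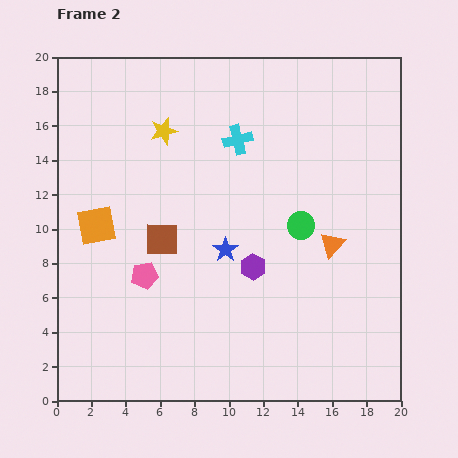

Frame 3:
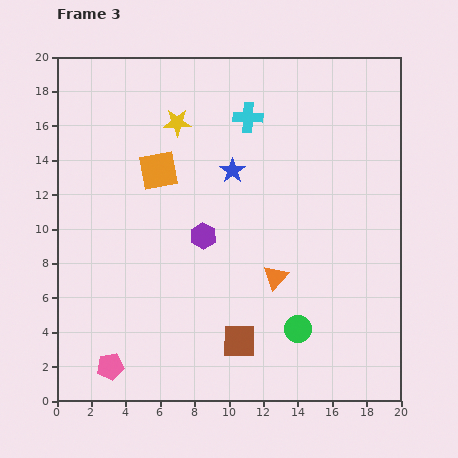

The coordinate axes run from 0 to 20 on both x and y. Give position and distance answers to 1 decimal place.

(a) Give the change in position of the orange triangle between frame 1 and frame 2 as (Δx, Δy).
(3.3, -1.9)

The orange triangle was at (12.7, 11.0) in frame 1 and (16.0, 9.1) in frame 2.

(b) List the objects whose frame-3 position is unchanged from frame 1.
none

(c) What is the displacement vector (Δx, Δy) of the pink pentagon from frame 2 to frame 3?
(-2.0, -5.3)

The pink pentagon was at (5.1, 7.3) in frame 2 and (3.1, 2.0) in frame 3.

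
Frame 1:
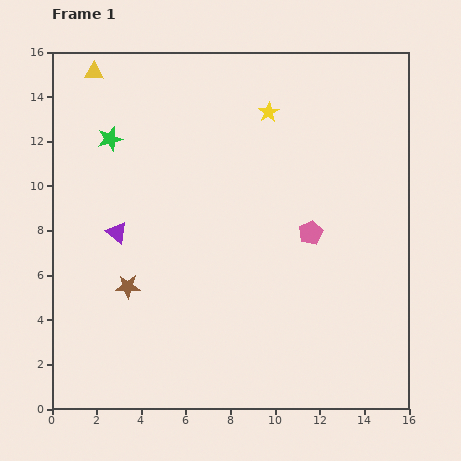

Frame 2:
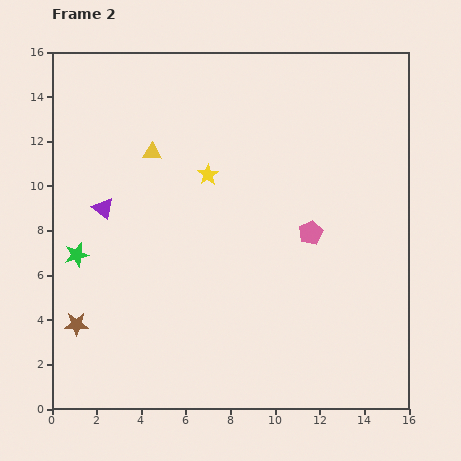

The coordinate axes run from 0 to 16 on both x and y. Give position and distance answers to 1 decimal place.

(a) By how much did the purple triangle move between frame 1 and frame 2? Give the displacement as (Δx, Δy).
(-0.6, 1.1)

The purple triangle was at (2.9, 7.9) in frame 1 and (2.3, 9.0) in frame 2.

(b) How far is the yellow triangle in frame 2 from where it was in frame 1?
4.4

The yellow triangle moved from (1.9, 15.1) to (4.5, 11.5), a distance of √(2.6² + 3.6²) ≈ 4.4.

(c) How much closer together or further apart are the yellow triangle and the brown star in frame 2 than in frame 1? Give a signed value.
-1.3

Distance in frame 1: 9.7. Distance in frame 2: 8.4.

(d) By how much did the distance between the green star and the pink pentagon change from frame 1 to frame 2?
+0.6

Distance in frame 1: 9.9. Distance in frame 2: 10.5.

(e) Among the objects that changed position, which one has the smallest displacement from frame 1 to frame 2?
the purple triangle

(moved 1.3)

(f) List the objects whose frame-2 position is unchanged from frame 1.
the pink pentagon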